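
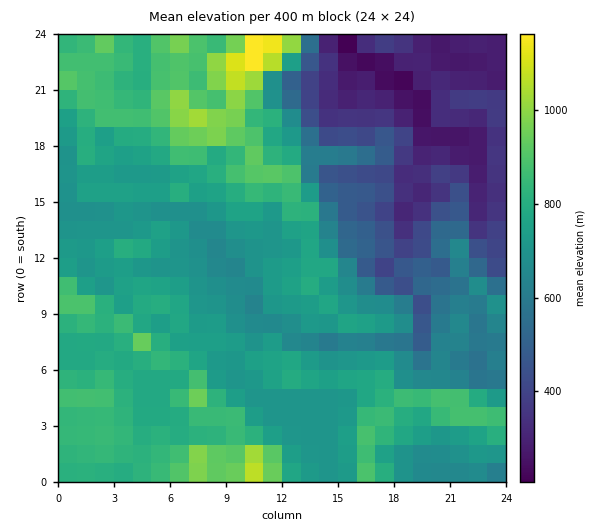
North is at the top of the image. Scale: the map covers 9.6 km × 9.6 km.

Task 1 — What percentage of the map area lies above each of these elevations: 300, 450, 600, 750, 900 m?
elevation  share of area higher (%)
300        93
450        82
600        73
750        42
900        9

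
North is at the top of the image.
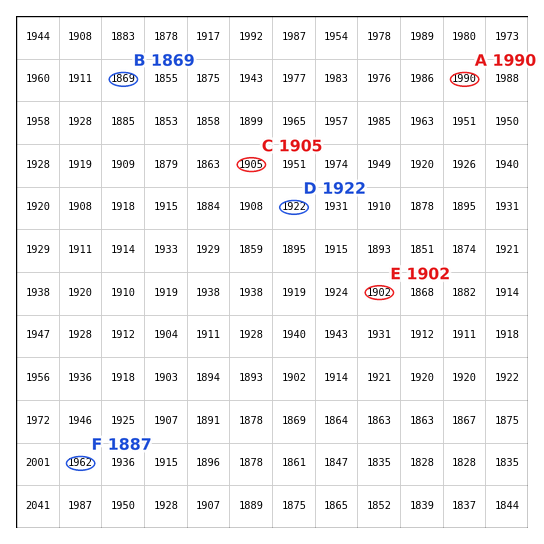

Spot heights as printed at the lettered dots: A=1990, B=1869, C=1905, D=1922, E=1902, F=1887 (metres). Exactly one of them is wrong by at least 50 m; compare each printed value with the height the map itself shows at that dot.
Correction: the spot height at F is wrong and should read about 1962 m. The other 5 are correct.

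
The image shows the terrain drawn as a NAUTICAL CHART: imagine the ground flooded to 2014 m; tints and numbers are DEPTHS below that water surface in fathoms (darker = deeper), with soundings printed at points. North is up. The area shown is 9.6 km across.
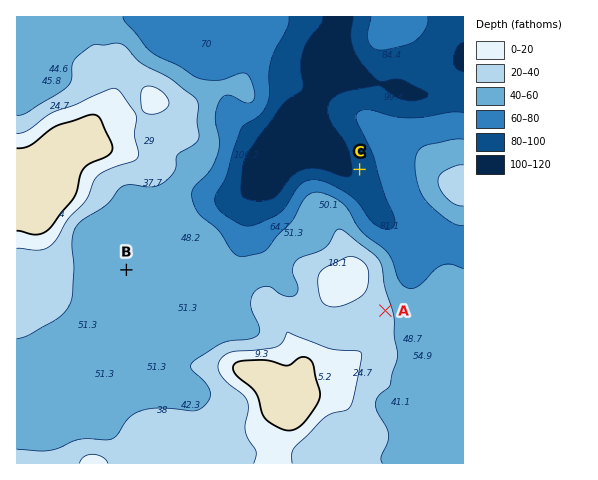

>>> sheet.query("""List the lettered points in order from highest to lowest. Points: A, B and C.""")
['A', 'B', 'C']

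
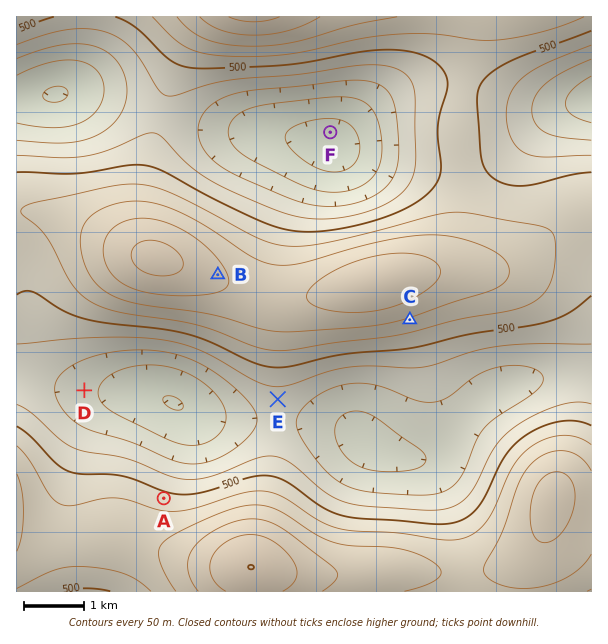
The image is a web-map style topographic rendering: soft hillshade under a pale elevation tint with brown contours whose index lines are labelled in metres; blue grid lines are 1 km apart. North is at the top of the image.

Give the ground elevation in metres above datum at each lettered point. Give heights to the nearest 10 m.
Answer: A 520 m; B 660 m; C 590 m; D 370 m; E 430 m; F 280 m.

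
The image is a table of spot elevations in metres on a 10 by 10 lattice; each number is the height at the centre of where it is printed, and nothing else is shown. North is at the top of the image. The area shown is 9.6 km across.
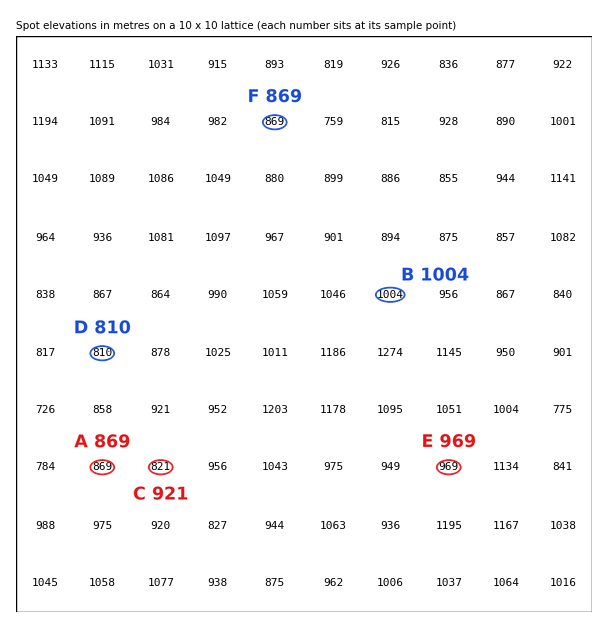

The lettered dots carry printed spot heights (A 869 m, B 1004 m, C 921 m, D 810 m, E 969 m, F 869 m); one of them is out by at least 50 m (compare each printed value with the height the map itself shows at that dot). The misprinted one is C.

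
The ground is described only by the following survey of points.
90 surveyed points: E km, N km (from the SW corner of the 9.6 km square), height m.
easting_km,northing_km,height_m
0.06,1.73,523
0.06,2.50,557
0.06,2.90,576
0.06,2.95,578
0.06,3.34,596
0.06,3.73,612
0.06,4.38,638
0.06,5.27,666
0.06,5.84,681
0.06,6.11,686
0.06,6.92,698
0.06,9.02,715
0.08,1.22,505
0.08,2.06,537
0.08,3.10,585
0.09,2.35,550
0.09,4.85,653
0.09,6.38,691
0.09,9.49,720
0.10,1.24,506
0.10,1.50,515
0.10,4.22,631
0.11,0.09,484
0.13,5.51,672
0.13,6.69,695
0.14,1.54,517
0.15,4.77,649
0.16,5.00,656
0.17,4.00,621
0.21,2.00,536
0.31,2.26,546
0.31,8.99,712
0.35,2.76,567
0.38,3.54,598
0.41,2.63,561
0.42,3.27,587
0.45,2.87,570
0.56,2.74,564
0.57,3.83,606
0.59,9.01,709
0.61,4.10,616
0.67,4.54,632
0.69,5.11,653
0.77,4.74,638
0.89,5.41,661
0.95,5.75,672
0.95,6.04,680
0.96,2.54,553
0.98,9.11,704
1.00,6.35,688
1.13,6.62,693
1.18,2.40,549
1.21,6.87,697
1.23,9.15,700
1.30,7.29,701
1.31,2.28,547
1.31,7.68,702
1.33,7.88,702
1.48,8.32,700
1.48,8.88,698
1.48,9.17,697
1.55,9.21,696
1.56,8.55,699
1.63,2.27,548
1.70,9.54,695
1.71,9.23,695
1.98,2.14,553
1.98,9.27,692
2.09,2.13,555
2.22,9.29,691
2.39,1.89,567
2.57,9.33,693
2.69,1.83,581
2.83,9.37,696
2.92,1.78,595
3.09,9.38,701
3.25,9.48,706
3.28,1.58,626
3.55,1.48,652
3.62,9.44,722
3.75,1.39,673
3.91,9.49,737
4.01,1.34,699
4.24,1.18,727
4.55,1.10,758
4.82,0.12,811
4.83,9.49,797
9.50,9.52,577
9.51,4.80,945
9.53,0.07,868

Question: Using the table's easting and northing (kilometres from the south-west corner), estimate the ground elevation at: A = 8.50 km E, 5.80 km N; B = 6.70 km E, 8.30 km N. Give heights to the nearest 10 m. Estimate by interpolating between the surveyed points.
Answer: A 860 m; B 820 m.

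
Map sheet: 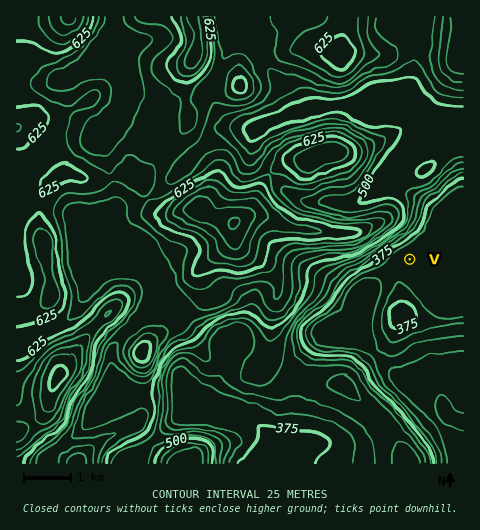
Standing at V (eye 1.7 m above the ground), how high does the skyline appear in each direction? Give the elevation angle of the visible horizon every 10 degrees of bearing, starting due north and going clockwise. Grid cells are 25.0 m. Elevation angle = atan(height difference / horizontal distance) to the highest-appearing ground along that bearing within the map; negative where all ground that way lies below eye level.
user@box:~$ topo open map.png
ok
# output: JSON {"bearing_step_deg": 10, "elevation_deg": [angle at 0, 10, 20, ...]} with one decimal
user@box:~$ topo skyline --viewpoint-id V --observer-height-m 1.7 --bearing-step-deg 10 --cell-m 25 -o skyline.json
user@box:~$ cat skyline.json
{"bearing_step_deg": 10, "elevation_deg": [7.8, 5.0, 3.7, 2.3, -0.1, -0.1, -0.1, -0.1, -0.1, -0.1, -0.1, -0.1, -0.1, -0.1, 0.3, 0.3, 0.5, 1.2, 2.1, 2.4, 2.0, 2.2, 1.7, 1.9, 2.3, 4.3, 4.8, 5.8, 9.1, 12.2, 13.7, 14.1, 14.0, 13.4, 12.2, 10.4]}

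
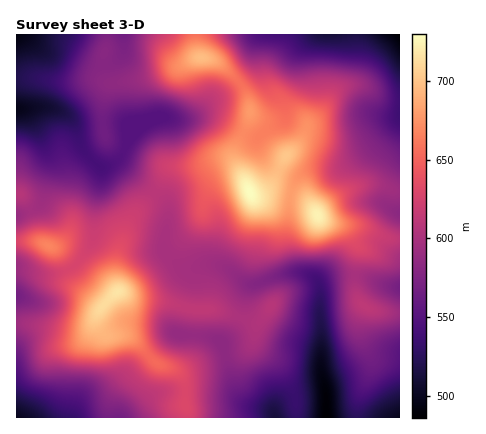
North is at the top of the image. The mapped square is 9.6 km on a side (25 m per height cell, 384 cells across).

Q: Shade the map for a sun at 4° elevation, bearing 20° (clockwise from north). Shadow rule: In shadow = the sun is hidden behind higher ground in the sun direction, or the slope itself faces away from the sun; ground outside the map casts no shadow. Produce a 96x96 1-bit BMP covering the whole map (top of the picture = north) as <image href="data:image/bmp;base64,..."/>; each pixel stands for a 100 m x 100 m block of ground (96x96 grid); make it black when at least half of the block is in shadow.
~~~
<image width="96" height="96" href="data:image/bmp;base64,Qk2+BAAAAAAAAD4AAAAoAAAAYAAAAGAAAAABAAEAAAAAAIAEAAATCwAAEwsAAAIAAAAAAAAA////AAAAAAB//8AAAAAAAAAAAAB//+AAAAAAAAAAAAB///AAAAAAAAAAAAB///AAAAAAAAAAAAB///gAAAAAAAAAAAB///wAAAAAAAAAAAB///4AAAAAAAAAAAB///8AYAAAAAAAAAA///8A+AAAAAAAAAA///+B/AAAAAAAAAA////h/AAAAAAAAAAf////8AAAAAAAAAAf////wAAAAAAAAAAf////gAAAAAAAAAAA////AAAAAAABAAAAf//+AAAAAAADgAAAH//+AAAAAAADwAAAAf/8AAAAAAAD4AAAAABwAAAAAAAD4AAAAAAAAAAAAAAD4AAAAAAAAAAAAAADwAAAAAAAAAAAAAADwAAAAAAAAAAAAAADwAAAAAAAAAAAAAABgAAAAAAAAAAAAAABgAAAAAAAAAAAAAABAAAAAAAAAAAAAAAAAAAAAAAAAAAAAAAAAAAAAAAAAAAAAAHgAAABwAAAAAAAAAf4AAA/8AAAAAAAAAf8AAB/4AAAAAAAAA/8AAB+AAAAAAAAAB/+AAB4AAAAAAAAAD/+AAB+AAAAAAAAAH//AAB/AAAAAAAGAP//AAD/gAAAAAAPgf//gAD/wAAAAAAfwf//wAD/4AAAAAA/4f///gD/4AAAAAA/+f///AD/wAAAAAA//P//8AD/gAAAAAA//n//4AD+AAAAAAA//h//wAAwAAAAAAA//w//wAAAAAAAAAA//w//wAAAAAAAAAA//4//4AAAAAAAAAA//4//wAAAAAAAAAAf/8f8AAAAAAAAAAAf/4fgAAAAAAAAAAAf/4OAAAAAAAAAAAAf/wAAAAAAAAAAAAAf/AAAAAAAAAAAAAAf8AAAAAAAAAAAAAAf4AAAAAAAAAAAAAAfwAAAAAAAAAAAAAAfgAAAAAAAAAAAAAAPAAAAAAAAAAAAAAAOAAAAAAAAAAAAAAAMAAAAAAAAAAAAAAAAAAAAAAAAAAAAAAAAAAAAAAAAAAAAAAAAAAAAAAAAAAAAAAAAAAAAAAAAAAAAAAAAAAAAAAAAAAAAAAAAAAAAAAAAAAAAAAAAAAAAAAAAAAAAAAAAAAAAAAAAAAAAAAAAAAAAAAAAAAAAAAAAAAAAAAAAAAAAAAAAAAAAAAAAAAAAAAAAAAAAAAAAAAAAIAAAAAAAAAAAAAAA/8AAAAAAAAAAAAAA//AAAAAAAAAAAAAA//gAAAAAAAAAAAAB//wAAAAAAAAAB4AB//wAAAAAAAAAD4AA//4AAAAAAAAAH4AA//8AAAAAAAAAP4AA///AAAAAAAAAPwAAf//4AAAAAAAAAAAAf//8AAAAAAAAAAAAf//8AAAAAAAAAAAAP//8AAAAAAAAAAAAP//8AAAAAAAAAAAAPz/4AAAAAAAAAAAAPB/wAAAAAAAAAAAAAB/gAAAAAAAAAAAAAA+AAAAAAAAAAAAAAAAAAAAAAAAAAAAAAAAAAAAAAAAAAAAAAAAAAAAAAAAAAAAAAAAAAAAAAAAAAAAAAAAAAAAAAAAAAAAAAAAAAAAAAAAAAAAAAAAAAAAAAAA="/>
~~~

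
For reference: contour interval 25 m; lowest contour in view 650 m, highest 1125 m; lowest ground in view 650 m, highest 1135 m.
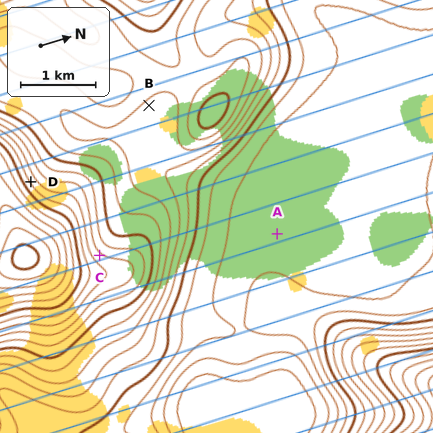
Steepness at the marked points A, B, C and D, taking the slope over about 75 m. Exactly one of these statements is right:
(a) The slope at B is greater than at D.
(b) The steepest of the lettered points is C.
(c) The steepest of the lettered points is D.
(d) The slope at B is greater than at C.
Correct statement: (c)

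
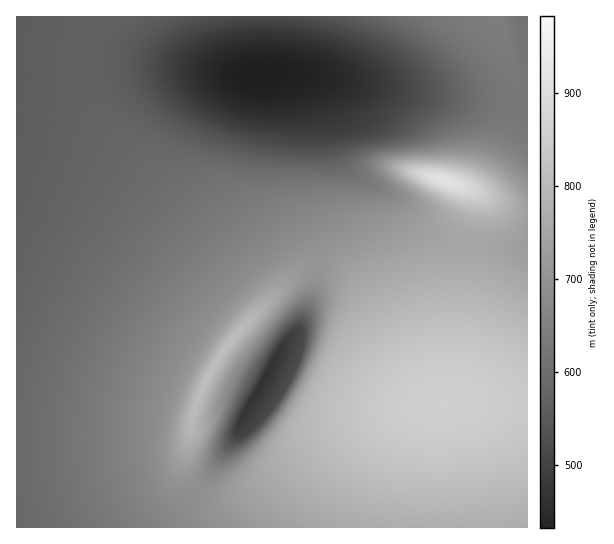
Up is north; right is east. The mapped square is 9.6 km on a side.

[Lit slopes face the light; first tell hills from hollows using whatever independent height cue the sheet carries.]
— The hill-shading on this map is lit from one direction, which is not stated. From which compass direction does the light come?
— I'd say E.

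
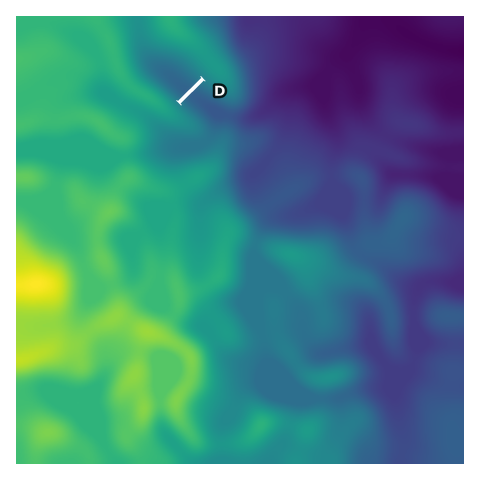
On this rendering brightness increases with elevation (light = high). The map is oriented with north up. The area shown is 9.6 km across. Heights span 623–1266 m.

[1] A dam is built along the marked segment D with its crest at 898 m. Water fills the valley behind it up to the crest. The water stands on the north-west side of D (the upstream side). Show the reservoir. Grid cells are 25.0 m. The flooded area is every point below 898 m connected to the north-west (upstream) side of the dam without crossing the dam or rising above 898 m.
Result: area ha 68.4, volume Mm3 23.67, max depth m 72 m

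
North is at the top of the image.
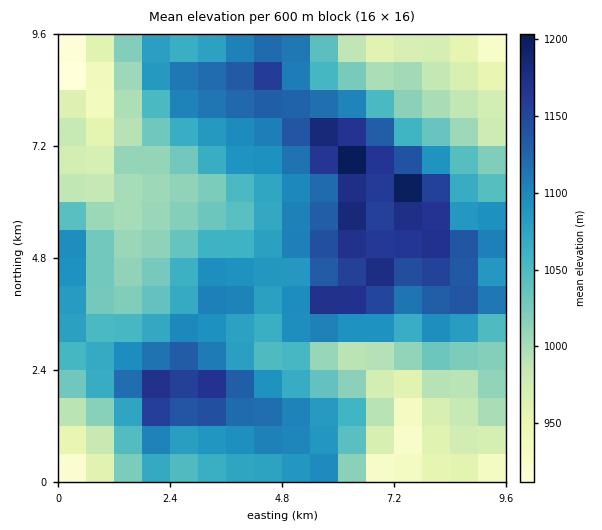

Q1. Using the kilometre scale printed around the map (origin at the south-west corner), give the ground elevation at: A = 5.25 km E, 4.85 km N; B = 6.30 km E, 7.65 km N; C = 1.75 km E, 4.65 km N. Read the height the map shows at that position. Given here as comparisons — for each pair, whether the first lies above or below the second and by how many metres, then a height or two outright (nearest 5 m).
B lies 155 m above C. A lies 90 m above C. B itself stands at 1170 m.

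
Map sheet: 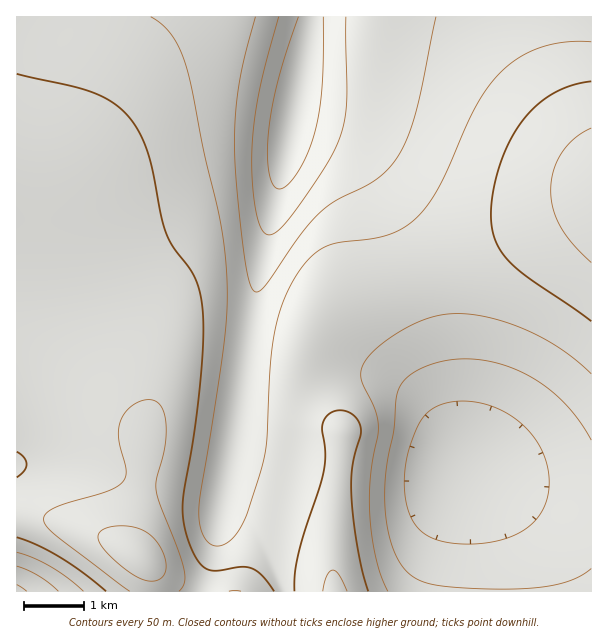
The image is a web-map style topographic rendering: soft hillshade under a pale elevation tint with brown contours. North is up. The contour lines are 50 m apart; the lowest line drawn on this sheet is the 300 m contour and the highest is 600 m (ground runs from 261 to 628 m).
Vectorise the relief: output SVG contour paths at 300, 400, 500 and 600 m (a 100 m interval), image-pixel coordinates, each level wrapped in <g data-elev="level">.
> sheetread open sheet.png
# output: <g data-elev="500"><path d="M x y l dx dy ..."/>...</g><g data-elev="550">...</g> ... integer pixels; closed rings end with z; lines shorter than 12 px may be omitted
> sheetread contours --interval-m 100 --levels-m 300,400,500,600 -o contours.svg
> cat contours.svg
<g data-elev="300"><path d="M323 17l-1 67-2 24-4 21-8 23-9 18-11 14-9 5-6-4-4-14-2-19 2-23 10-51 19-61"/></g><g data-elev="400"><path d="M591 569l-10 7-14 6-16 4-20 2-30 1-36-1-25-2-17-4-9-4-7-6-12-18-8-27-2-32 2-28 7-35 2-31 3-12 5-8 9-8 12-6 13-5 21-3 23 1 22 5 21 9 20 12 18 15 15 18 13 21"/><path d="M17 566l22 10 19 15"/><path d="M436 17l-20 96-9 25-9 19-9 11-12 11-42 22-17 13-19 23-33 48-9 7-3-1-4-6-5-26-8-70-3-45 2-31 3-30 16-66"/></g><g data-elev="500"><path d="M274 591l-13-16-10-7-11-1-24 4-10-3-6-5-5-6-8-21-4-18 0-17 11-65 6-49 3-48-1-33-3-16-5-15-21-29-8-15-14-69-10-27-7-12-9-11-11-8-12-7-25-10-60-13"/><path d="M368 591l-10-43-7-53 1-28 9-32 0-7-2-6-5-6-6-4-7-2-6 1-6 3-6 9-1 8 3 22-1 17-25 81-4 21-1 19"/><path d="M17 537l21 8 22 12 23 16 23 18"/><path d="M17 452l7 6 3 6-3 7-7 6"/><path d="M591 81l-20 5-19 8-16 12-14 16-12 19-10 24-7 26-2 24 1 13 3 12 6 11 8 10 19 17 63 43"/></g><g data-elev="600"><path d="M147 581l6 0 6-2 5-4 2-5 0-7-2-9-10-15-11-9-14-4-18 1-10 4-3 5 1 4 9 14 21 18z"/></g>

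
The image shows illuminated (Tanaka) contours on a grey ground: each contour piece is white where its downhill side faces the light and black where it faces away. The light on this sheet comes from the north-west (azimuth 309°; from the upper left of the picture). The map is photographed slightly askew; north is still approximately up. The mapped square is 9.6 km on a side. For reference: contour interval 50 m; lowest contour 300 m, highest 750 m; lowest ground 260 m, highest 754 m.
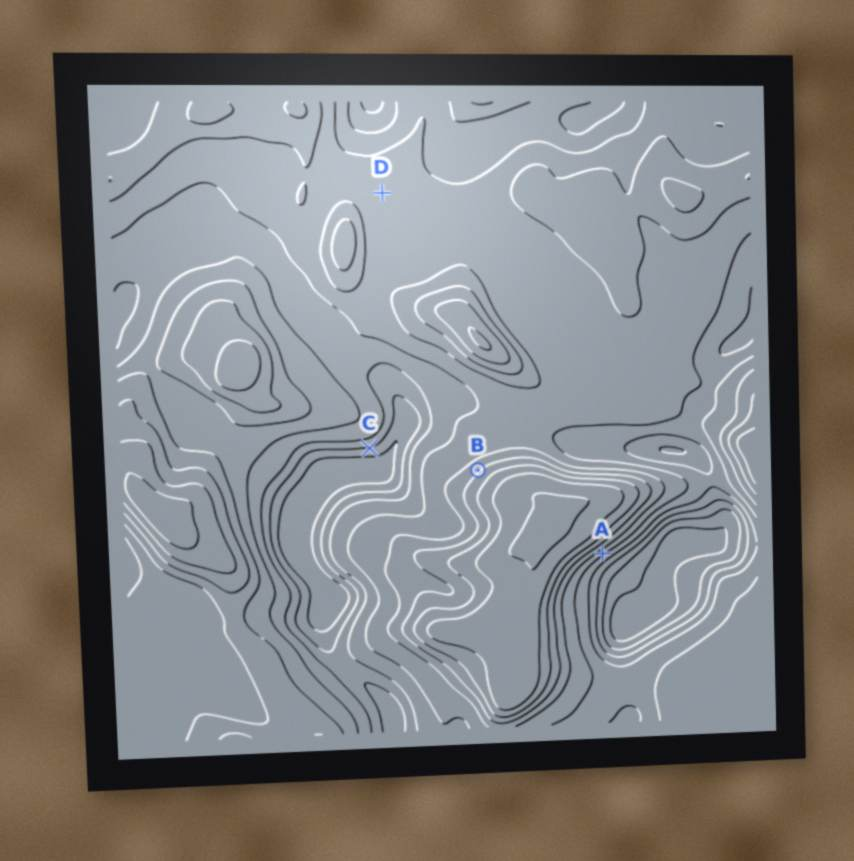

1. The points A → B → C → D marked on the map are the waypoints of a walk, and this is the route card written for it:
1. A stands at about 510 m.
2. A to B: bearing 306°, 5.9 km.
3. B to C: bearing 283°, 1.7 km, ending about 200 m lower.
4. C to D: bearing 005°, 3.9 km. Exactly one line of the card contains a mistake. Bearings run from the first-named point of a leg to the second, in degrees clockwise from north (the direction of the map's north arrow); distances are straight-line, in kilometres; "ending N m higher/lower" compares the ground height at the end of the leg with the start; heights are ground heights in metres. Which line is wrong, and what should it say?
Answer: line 2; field distance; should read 2.3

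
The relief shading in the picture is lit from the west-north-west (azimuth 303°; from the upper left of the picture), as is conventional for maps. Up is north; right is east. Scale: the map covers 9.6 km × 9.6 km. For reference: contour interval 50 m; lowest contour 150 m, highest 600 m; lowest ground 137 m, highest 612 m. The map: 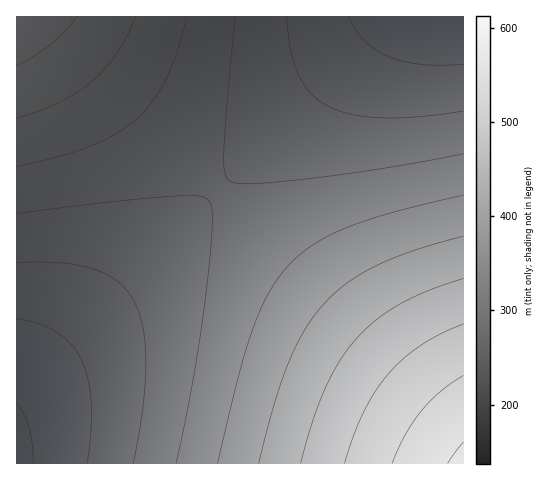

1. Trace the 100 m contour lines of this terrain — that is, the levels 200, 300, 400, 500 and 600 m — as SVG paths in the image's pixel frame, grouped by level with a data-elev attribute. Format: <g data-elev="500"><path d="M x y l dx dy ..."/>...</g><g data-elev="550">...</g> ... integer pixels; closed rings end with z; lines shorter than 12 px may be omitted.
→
<g data-elev="200"><path d="M17 319l22 5 17 8 14 11 11 17 7 19 3 24 0 28-4 32"/><path d="M463 64l-42 0-17-2-15-5-13-7-11-9-9-11-7-13"/></g><g data-elev="300"><path d="M17 214l81-11 73-7 28 0 7 2 3 3 3 8 0 16-7 74-12 83-17 81"/><path d="M463 154l-77 14-77 11-58 5-13-1-8-2-3-3-2-5-1-21 11-135"/></g><g data-elev="400"><path d="M463 236l-49 14-37 15-29 18-25 21-19 26-16 33-14 42-15 58"/><path d="M17 118l43-16 17-10 16-11 13-13 11-15 10-18 9-18"/></g><g data-elev="500"><path d="M463 324l-23 10-20 12-17 13-15 16-13 17-11 20-10 23-10 28"/></g><g data-elev="600"><path d="M463 442l-15 21"/></g>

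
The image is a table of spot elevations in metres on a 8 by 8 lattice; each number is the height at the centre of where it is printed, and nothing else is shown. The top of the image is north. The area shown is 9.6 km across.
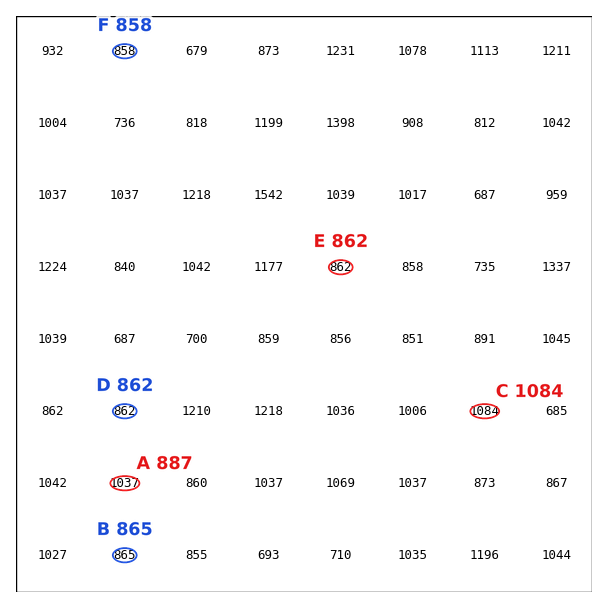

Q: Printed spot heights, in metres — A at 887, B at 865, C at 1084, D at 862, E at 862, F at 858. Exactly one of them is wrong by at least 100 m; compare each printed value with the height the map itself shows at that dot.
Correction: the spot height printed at A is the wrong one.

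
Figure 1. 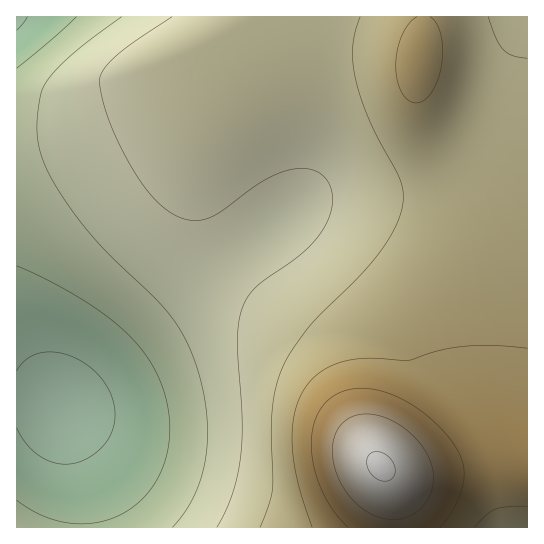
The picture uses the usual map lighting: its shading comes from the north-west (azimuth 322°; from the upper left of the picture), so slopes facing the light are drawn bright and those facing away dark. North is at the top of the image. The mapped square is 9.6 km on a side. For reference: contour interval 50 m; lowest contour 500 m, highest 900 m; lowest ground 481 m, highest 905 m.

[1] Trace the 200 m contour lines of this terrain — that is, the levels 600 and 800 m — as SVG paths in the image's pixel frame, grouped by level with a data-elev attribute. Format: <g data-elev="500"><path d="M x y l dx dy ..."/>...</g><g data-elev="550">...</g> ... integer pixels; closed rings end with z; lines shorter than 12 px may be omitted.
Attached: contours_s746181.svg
<g data-elev="600"><path d="M122 17l-48 36-16 14-11 14-5 9-3 11-2 20 0 16 3 14 6 16 9 18 14 21 32 40 52 50 16 17 15 24 12 26 6 24 4 24 2 23-2 21-5 22-7 18-9 17-13 15"/></g><g data-elev="800"><path d="M440 527l14-20 9-21 1-19-7-17-17-23-26-21-27-13-13-4-12-1-19 3-16 10-10 14-5 20 1 24 6 26 12 23 17 19"/></g>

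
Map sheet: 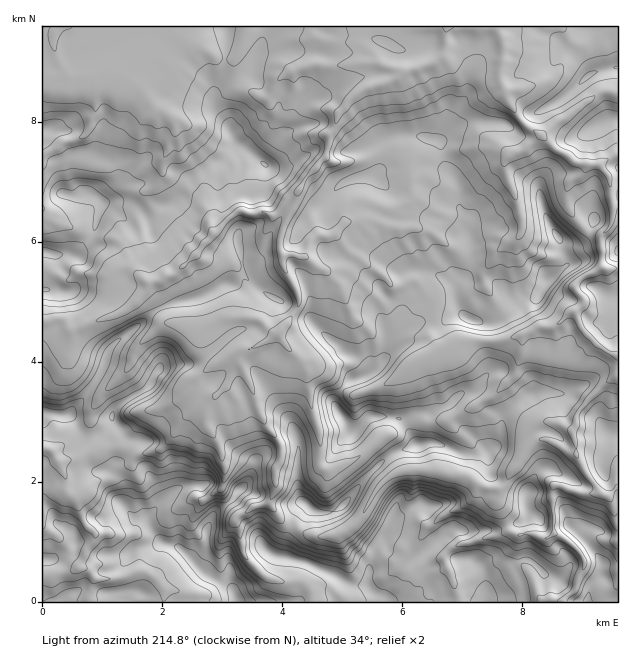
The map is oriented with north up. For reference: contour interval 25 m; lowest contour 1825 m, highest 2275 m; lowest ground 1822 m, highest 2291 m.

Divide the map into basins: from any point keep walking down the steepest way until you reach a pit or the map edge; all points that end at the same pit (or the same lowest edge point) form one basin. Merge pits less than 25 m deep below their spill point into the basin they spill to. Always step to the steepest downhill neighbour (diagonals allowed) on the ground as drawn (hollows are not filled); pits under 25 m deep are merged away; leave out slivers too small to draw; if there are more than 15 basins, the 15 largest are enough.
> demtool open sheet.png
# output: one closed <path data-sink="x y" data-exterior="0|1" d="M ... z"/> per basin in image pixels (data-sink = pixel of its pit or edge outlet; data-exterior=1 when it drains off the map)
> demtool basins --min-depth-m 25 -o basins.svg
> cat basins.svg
<path data-sink="448 27" data-exterior="1" d="M617 26l-391 0-2 49-10 16 0 15 12 15 10 24-12 15-31 16-21 26-9 4-15 14-6-8-6-3-20 3-27-18-30 0-17 7 0 211 19 4 7-2 6 6 6 13 8 7 6 0 4-3 13-13 1-4 13 18 15 4-6 3-12 16-7 3-7 7 14 13 0 17 4 7-20 10-14 0-15 9-2 2 0 18-5 7-21 6-7-1 1 43 575-1z"/><path data-sink="58 27" data-exterior="1" d="M224 26l-181 0-1 173 5 1 12-6 30 0 27 18 20-3 6 3 6 8 15-14 9-4 21-26 31-16 12-15-10-24-12-15 0-15 10-16 1-12z"/><path data-sink="43 448" data-exterior="1" d="M47 413l-5 1 0 144 4 2 24-6 5-7 0-18 7-5 10-6 14 0 20-10-4-7 0-17-14-13 7-7 7-3 12-16 6-3-15-4-13-18-1 4-13 13-4 3-6 0-8-7-6-13-6-6-7 2z"/>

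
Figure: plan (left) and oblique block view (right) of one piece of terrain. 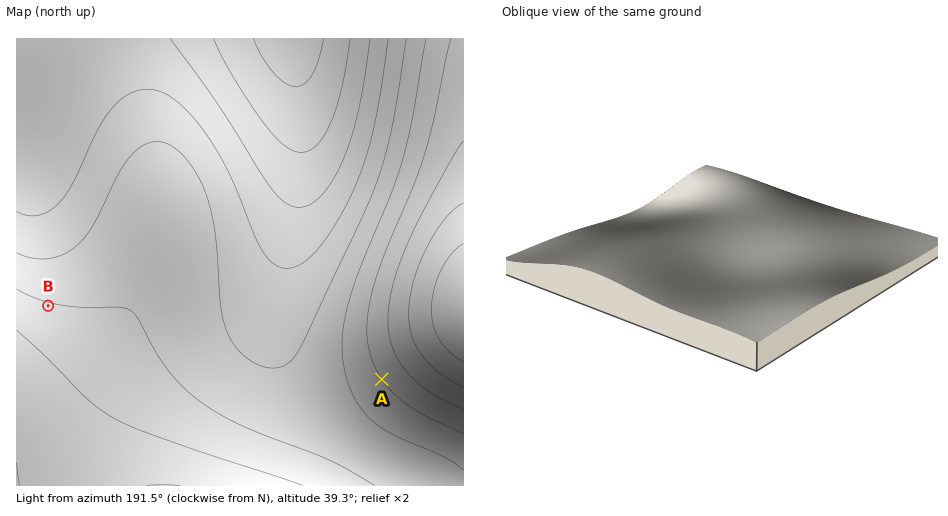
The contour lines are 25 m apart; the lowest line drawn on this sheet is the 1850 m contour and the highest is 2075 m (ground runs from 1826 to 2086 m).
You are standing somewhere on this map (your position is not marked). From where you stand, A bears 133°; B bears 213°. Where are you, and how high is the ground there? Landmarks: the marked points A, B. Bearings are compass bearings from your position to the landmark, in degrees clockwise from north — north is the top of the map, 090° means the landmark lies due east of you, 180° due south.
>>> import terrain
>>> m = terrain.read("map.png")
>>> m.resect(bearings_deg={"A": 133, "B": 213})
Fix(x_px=144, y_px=158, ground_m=1970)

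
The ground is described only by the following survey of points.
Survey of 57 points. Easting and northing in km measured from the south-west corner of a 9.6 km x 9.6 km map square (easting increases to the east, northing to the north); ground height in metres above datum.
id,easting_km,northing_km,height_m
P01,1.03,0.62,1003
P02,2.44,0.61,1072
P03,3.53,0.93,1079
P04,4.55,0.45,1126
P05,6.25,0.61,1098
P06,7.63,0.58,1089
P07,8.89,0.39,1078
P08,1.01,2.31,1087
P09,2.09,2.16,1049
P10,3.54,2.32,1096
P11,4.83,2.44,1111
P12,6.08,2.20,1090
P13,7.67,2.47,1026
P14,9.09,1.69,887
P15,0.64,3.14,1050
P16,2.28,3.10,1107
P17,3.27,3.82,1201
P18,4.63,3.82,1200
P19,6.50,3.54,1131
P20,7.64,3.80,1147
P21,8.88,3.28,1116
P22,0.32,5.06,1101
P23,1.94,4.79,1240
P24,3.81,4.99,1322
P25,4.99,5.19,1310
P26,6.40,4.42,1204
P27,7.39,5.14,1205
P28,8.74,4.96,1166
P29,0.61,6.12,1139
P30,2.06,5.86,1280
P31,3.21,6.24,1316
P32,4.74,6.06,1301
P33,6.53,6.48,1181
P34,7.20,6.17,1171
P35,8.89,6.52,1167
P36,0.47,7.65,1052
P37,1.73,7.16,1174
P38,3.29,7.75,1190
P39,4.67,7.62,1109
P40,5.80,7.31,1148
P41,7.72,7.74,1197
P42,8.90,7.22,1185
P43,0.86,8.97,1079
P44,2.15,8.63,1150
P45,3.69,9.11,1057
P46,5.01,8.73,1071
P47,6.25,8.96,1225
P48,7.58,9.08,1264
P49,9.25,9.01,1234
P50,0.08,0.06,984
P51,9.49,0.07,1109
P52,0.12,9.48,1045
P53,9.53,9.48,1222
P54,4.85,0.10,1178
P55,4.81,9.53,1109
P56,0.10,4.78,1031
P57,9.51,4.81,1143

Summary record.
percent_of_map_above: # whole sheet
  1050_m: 88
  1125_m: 55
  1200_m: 25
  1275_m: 7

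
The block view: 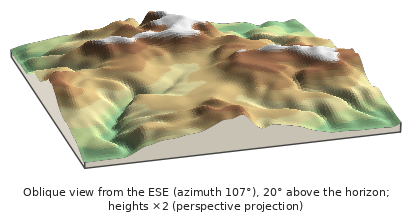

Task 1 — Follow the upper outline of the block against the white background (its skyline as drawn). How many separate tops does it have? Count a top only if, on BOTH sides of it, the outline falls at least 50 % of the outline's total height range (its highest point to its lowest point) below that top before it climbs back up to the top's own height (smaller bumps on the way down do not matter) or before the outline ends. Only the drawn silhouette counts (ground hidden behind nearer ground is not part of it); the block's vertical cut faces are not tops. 0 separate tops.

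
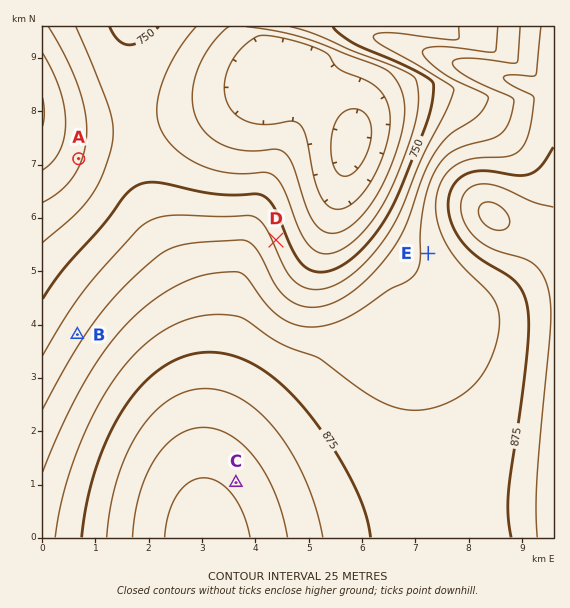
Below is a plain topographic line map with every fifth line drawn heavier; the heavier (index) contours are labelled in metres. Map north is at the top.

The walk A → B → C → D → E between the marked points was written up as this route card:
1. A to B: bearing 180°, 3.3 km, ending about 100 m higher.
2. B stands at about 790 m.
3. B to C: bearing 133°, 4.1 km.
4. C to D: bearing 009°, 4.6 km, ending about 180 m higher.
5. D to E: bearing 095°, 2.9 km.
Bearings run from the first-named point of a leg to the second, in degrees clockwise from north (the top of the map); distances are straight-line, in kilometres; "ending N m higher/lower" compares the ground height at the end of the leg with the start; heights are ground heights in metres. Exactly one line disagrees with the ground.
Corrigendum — Line 4: it should read "ending about 180 m lower".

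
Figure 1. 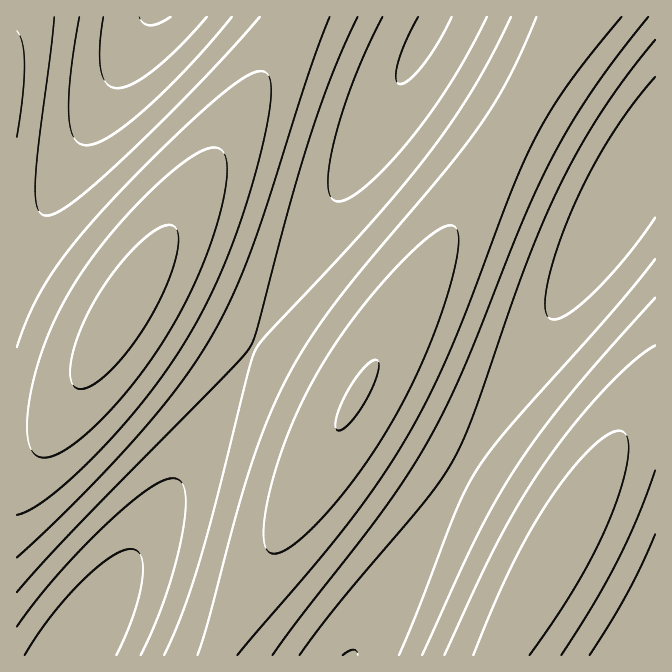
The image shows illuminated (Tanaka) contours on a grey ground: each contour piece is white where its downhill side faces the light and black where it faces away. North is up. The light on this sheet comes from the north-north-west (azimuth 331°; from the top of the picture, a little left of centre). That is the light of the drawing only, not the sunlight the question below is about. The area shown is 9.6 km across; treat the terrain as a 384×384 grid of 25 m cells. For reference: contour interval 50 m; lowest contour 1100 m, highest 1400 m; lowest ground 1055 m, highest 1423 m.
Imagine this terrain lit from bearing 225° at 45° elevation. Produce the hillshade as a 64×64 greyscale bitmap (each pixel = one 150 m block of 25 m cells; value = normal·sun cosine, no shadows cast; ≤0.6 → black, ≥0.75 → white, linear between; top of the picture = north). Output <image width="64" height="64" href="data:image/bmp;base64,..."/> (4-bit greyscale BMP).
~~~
<image width="64" height="64" href="data:image/bmp;base64,Qk12CAAAAAAAAHYAAAAoAAAAQAAAAEAAAAABAAQAAAAAAAAIAAATCwAAEwsAABAAAAAAAAAAAAAAABEREQAiIiIAMzMzAERERABVVVUAZmZmAHd3dwCIiIgAmZmZAKqqqgC7u7sAzMzMAN3d3QDu7u4A////AIiaq8zd3e3d3cy7qZiIiaq8zd7u7u3dzLupmIiImqvLiJmrvN3d7u7d3Mu6mYiJmqvM3e7u7u3cy7qZiIiJqruIiau83d7u7u7dzLqpmImZq7zd3u7u7d3MupmIiImaqoiJqrzd3u7u7u3cy6qZiJmqvM3e7u7u3cy7qYiIiJmqiImavM3e7u7u7t3LupmYmZq8zd3u7u7d3MupmIiIiZmIiZq7zd7u7u7u7dy6qZmZmqvM3e7u7t3cy6qYiHiImZmZmqvN3u7//+7u3MuqmZmZq7zd3u7u7d3LupmId3iImZmaq8ze7v///+7dy7qZmZmqvM3d7u7t3cy6qYh3d4iZmZmrvN3u/////u3cuqmZmZq7zN3e7t3dzLupiHd3d6qZmaq83e7////+7tzLqZmZmau83d3d3d3cy6mYd3d3qqmZqrzN7u/////u3cuqmYiZqrzN3d3d3dzLqph3d3e7qpmaq83e7/////7tzLqZiImau8zd3d3d3Mu6mId2ZruqmZqrzN7v/////u3cuqmYiJmrvM3d3d3cy7qZh3ZmzLqpmqq83e7////+7tzLqZiIiaq7zN3d3dzMuqmHdmbMu6qZqrvN7u/////u3cuqmIiJmqvMzd3d3My7qYd2Zt3Lqpmaq8ze7////+7tzLqZiIiZqrzM3d3MzLupmHZm3cu6qZqrvN3u////7u3cupmIiImau8zMzMzMu6qYd2bu3Lqpmaq7zd7v///u7dy7qYiIiJmrvMzMzMy7qph3Zu7cy6qZmqvM3u7//+7u3MupiId4iZq7zMzMzLu6mYdm7u3LqpmZqrzd7u7u7u7dy6mYh3eImqu8zMzMu7qph2bv7cu6mZmau83e7u7u7t3LupiHd3iJqru8zMy7uqmId//t3LqpmZmrvN3u7u7u3cy6mId3d4iaq7vMy7u6qZh3/+7cuqmZmaq8zd7u7u7dzLqZh3d3eImqu7u7u7uqmHf//tzLqZmZmqvM3e7u7t3cu6mHd2d3iZqru7u7u6qYiP/+3cuqmIiZqrzN3e7t3dzLqYh2Zmd4maq7u7u7qpmI//7ty7qZiImaq8zd3d3d3MupmHdmZneJmqu7u7uqqYj//u3MupmIiJmrvM3d3d3cy7qYd2ZmZ4iaqru7u6qpmf/+7dy6mYiIiZq7zN3d3dzLupiHZmZmeImqq7u7uqqZ/+7t3LqpiHeImau8zN3dzMu6mYdmZmZ3iZqqu7u6qpn+7u3cy6mId3iJmrvMzMzMy7qph3ZlVmd4maqru7qqqu7u7dzLqYh3d4iZq7zMzMzMu6mIdmVVZniJmqq7u6qq7u7t3MupmHd3eImqu8zMzMy7qZh2ZVVWZ4iaqqu7qqru7t3cy7qYd3Z3iJqrvMzMy7uqmHdlVVVneJmqq7u6qu3d3dzLupiHZmd4iaq7vMzLu6qZh2ZVVWZ4iaqqu7ur3d3d3Mu6mIdmZneImqu7u7u7uqmHdlVVVmeJmqq7u7vd3d3czLqZh3ZmZniJqru7u7u6qYh2ZVVVZ3iZqru7u8zMzMzMuqmHdmZmd4maq7u7u7qpmHZlVVVmeJmqq7u7zMzMzMu7qYh2ZVZneJmqu7u7u6qYh2ZVVVZ3iaqru7u7zMzMy7upmHZlVWZ3iZqru7u7qpmHdlVVVmeJmqu7u7u7zMy7u6mYdmVVVmeImqq7u7uqqYh2ZVVVZ3iaq7u7qru7u7u7qph3ZVVVZniZqqu7u7qpmHdlVVVmeJmqu7upqru7u7uqmIdmVVVWd4maqru7uqqZh2ZVVWZ4iaq7u5maq7u7uqqZh2ZVVVVniJmqu7u7qqmIdmVVVneJqru7iJmqq7u6qpmIdlVVVWZ4maqru7uqqZh3ZlVWZ4mau7uIiZqqqqqqqYh2ZVVVVneJmqq7u7qqmYdmZVZneJq7u3eImaqqqqqpmHdlVUVVZ4iaqru7u6qpiHZmVmZ4mqu7ZniJmqqqqqmYh2ZVRFVmeJmqu7u7uqmYh2ZmZniZq7tmd4iZqqqqqZmHdlVUVVZ4iaqru7u7qpmHdmZmd4mru1VneJmaqqqpmYh2ZVRFVmeJmqu7u7u6qZh3ZmZ3iaq7VVZ4iZmqqqqZmHdlVUVVZ4iaq7u7u7uqmId2ZneJmrtEVmeImZqqqpmYh2ZVVVVmeJmqu7u7u7qpiHdmd4iau0RVZ3iJmaqqqZmIdmVVVVZ4iaq7u7y7u6qYh3d3eJq7REVWd4mZmqqpmYh3ZVVVVneJqru7zMy7uqmId3d4mao0RFZniJmZqqqZmIdmVVVWZ4mau7zMzMu7qZiHd3iJqjNEVWd4iZmqqqmZiHZlVVVniJqrvMzMzMu6mYh3eImqM0RFZniJmaqqqpmYd2ZVVWZ4mqu8zMzMzLupmId4iZk0NEVWd4mZqqqqqZiHdmVVZniZq7zMzMzMy6qZiIiImURERFZniJmaqqqqmYh3ZlVmd4mrvMzN3czMuqmIiIiZREREVWd4mZqqqqqpmIdmZmZ3iaq8zM3d3czLqpiIiJlERERFZniJmqqqqqqZiHZmZmeJmrvM3d3d3Mu6mYiImUVEREVWeImaqqqqqqmYd2ZmZ4iau8zd3d3dzLupmIiJVVRERVZ3iZqqqruqqpmHdmZneJqrzN3d3d3cy7qZiIhWVEREVmeJmqqru7uqqZh3dmd4mavM3d3d3d3MuqmYiGZlVERVZ3iZqqu7u7uqmYd3d3eJqrzN3d7u7dzLqpmY"/>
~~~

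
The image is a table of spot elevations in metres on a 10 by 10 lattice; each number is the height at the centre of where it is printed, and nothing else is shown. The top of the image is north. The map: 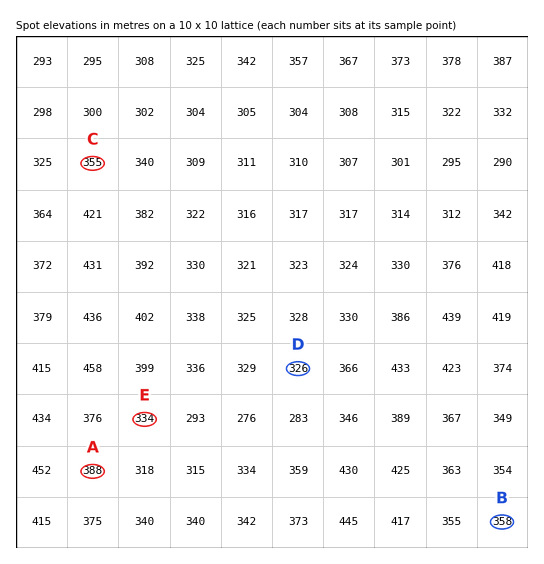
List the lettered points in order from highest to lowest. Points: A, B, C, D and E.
A B C E D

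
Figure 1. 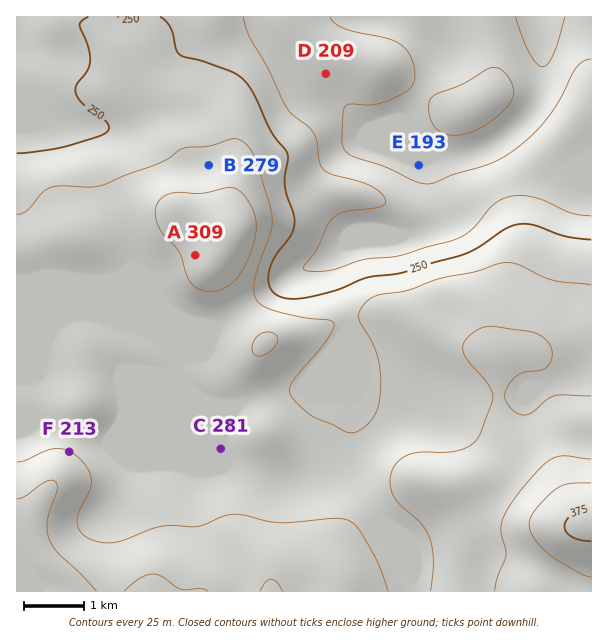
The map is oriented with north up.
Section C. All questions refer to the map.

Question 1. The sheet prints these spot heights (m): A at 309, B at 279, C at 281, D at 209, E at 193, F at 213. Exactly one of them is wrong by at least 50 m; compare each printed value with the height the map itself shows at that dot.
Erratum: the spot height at F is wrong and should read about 301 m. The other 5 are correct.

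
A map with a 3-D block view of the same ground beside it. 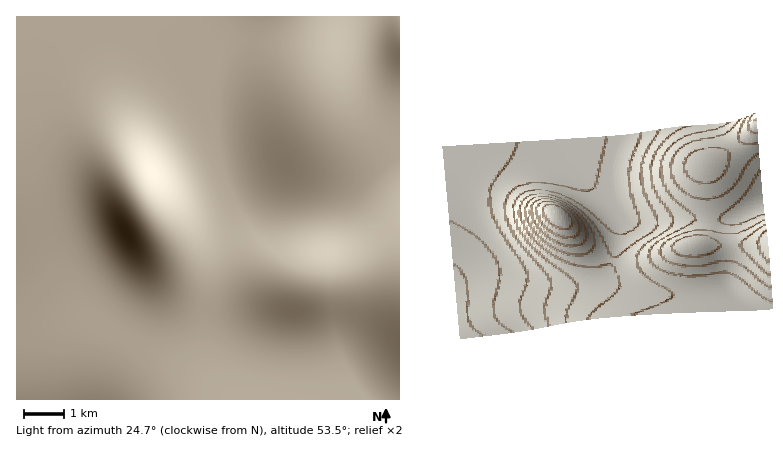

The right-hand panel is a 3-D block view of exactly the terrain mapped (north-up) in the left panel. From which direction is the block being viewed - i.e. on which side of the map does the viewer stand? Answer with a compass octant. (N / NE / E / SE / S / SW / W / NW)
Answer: S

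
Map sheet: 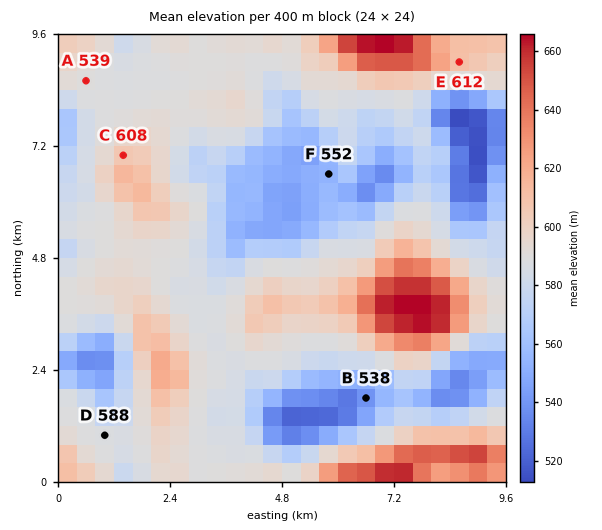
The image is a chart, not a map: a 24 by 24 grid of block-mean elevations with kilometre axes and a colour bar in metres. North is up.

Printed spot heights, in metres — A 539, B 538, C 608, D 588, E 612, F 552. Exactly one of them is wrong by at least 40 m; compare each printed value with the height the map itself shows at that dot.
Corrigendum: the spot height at A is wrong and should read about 589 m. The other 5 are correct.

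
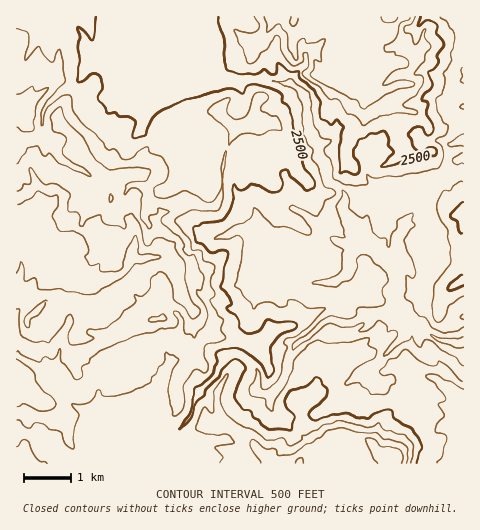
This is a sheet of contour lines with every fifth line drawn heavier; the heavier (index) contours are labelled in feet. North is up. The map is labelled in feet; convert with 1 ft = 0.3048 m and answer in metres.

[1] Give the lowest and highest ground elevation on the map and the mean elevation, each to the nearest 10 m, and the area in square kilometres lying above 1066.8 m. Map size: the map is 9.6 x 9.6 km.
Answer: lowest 260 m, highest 1480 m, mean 850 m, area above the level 20.3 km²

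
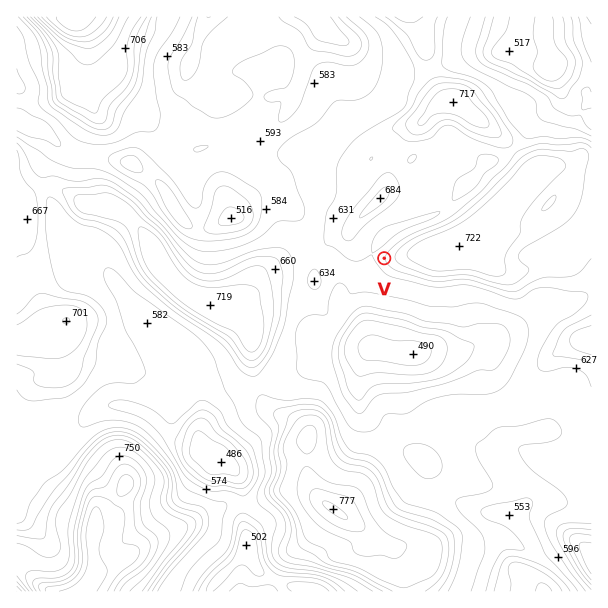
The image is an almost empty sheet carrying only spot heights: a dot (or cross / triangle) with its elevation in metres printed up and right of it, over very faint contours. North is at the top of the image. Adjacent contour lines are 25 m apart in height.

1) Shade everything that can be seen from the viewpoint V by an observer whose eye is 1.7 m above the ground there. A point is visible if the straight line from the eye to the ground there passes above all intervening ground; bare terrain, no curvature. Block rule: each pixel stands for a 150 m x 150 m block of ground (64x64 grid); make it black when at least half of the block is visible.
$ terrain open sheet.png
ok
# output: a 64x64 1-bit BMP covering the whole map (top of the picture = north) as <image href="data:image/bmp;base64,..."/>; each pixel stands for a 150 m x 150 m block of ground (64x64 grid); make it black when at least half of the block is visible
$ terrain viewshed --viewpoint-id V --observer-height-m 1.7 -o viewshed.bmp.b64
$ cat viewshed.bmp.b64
<image width="64" height="64" href="data:image/bmp;base64,Qk0+AgAAAAAAAD4AAAAoAAAAQAAAAEAAAAABAAEAAAAAAAACAAATCwAAEwsAAAIAAAAAAAAA////AAAAAAAAAAAAAAAAAAAAAAAAAAAAAGAAAAAAAAAAcwAAAAAAAAB/AAAAAAAAAE+AAAB/GAAAf/AAAf/4AAB/8AAD/+AAAH/wAAf/wAAAH+AAH/+AAAAPwAB//4AAAAfAAP//wAAAD8AA///AAAAPwAB//8AAAB+AAD/7gAAADgAAP/OAAAAAAAB//wAAAAAAAH//AAAAAAAB//4AAAAAAAP//gAAAAAAD//8AAAAAAAf//wAAAAAAB//8AAAAAAAH//AAAAAAAAf/4AAAAAAAB/8AAAAAAAAH7gAAAAAAAA/MAAAAAAAAD84AAAAAAAAPzgAAAAAAAA/+AAAAAAAAD/8AAAAAAAAPn4AAAAAABA8fwAAAAAAID5/AAAAAABAHn8AAAAAAMAfZwAAAAAAwA8HwAAAAAHABAcAAAAAAcAAB4AAAAADwAAHgAAAAAeAAAPAAAAAPwAAAeAAAAA+AAAA8AAAADwAAAAQAAAAMAAAAAAAAAAgAAAAAAAAAAAAAAAAAADwAAAAAAAAAOAAAAAAAAAAgAAAAAAMAAAAQAAAAB4AAADAAAAAA8AAAMAAAAADwAABwAAAAAEAAAHAAAAAAAAAAEAAAAAAAAAAAAAAAAAAAAAAAAAAAAAAAAAAAAAAAAADgAAAAAAAAAfAAAAAAAAAB8AAAAAAAAABwAAAAAAAAA=="/>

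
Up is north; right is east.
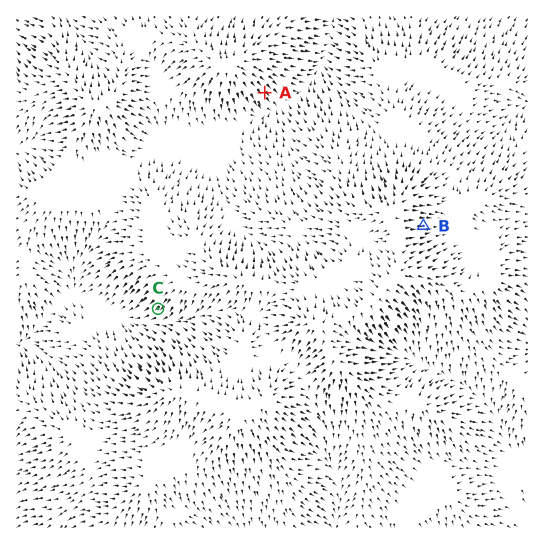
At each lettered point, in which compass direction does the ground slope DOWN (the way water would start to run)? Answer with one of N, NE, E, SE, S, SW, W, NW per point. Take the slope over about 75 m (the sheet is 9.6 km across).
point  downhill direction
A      SE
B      E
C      SW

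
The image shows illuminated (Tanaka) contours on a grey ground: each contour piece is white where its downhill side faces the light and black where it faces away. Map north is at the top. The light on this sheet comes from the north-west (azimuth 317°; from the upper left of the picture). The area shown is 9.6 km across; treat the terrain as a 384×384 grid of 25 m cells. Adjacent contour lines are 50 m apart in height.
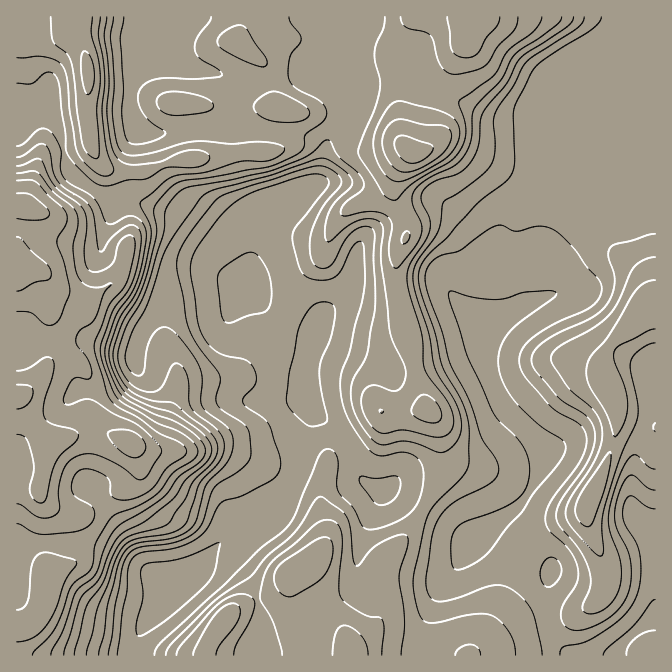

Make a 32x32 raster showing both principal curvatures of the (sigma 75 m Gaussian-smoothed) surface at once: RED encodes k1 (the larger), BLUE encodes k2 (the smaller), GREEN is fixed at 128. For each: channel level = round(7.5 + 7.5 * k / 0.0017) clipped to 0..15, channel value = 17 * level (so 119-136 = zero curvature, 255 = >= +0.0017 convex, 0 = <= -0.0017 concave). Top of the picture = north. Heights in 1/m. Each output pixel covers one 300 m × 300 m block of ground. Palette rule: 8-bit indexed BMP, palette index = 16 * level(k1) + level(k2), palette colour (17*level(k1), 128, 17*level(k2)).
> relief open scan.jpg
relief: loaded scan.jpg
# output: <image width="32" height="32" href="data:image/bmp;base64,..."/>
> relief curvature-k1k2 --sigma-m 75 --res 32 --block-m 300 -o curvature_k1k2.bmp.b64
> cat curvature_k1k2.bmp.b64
<image width="32" height="32" href="data:image/bmp;base64,Qk02CAAAAAAAADYEAAAoAAAAIAAAACAAAAABAAgAAAAAAAAEAAATCwAAEwsAAAABAAAAAAAAAIAAABGAAAAigAAAM4AAAESAAABVgAAAZoAAAHeAAACIgAAAmYAAAKqAAAC7gAAAzIAAAN2AAADugAAA/4AAAACAEQARgBEAIoARADOAEQBEgBEAVYARAGaAEQB3gBEAiIARAJmAEQCqgBEAu4ARAMyAEQDdgBEA7oARAP+AEQAAgCIAEYAiACKAIgAzgCIARIAiAFWAIgBmgCIAd4AiAIiAIgCZgCIAqoAiALuAIgDMgCIA3YAiAO6AIgD/gCIAAIAzABGAMwAigDMAM4AzAESAMwBVgDMAZoAzAHeAMwCIgDMAmYAzAKqAMwC7gDMAzIAzAN2AMwDugDMA/4AzAACARAARgEQAIoBEADOARABEgEQAVYBEAGaARAB3gEQAiIBEAJmARACqgEQAu4BEAMyARADdgEQA7oBEAP+ARAAAgFUAEYBVACKAVQAzgFUARIBVAFWAVQBmgFUAd4BVAIiAVQCZgFUAqoBVALuAVQDMgFUA3YBVAO6AVQD/gFUAAIBmABGAZgAigGYAM4BmAESAZgBVgGYAZoBmAHeAZgCIgGYAmYBmAKqAZgC7gGYAzIBmAN2AZgDugGYA/4BmAACAdwARgHcAIoB3ADOAdwBEgHcAVYB3AGaAdwB3gHcAiIB3AJmAdwCqgHcAu4B3AMyAdwDdgHcA7oB3AP+AdwAAgIgAEYCIACKAiAAzgIgARICIAFWAiABmgIgAd4CIAIiAiACZgIgAqoCIALuAiADMgIgA3YCIAO6AiAD/gIgAAICZABGAmQAigJkAM4CZAESAmQBVgJkAZoCZAHeAmQCIgJkAmYCZAKqAmQC7gJkAzICZAN2AmQDugJkA/4CZAACAqgARgKoAIoCqADOAqgBEgKoAVYCqAGaAqgB3gKoAiICqAJmAqgCqgKoAu4CqAMyAqgDdgKoA7oCqAP+AqgAAgLsAEYC7ACKAuwAzgLsARIC7AFWAuwBmgLsAd4C7AIiAuwCZgLsAqoC7ALuAuwDMgLsA3YC7AO6AuwD/gLsAAIDMABGAzAAigMwAM4DMAESAzABVgMwAZoDMAHeAzACIgMwAmYDMAKqAzAC7gMwAzIDMAN2AzADugMwA/4DMAACA3QARgN0AIoDdADOA3QBEgN0AVYDdAGaA3QB3gN0AiIDdAJmA3QCqgN0Au4DdAMyA3QDdgN0A7oDdAP+A3QAAgO4AEYDuACKA7gAzgO4ARIDuAFWA7gBmgO4Ad4DuAIiA7gCZgO4AqoDuALuA7gDMgO4A3YDuAO6A7gD/gO4AAID/ABGA/wAigP8AM4D/AESA/wBVgP8AZoD/AHeA/wCIgP8AmYD/AKqA/wC7gP8AzID/AN2A/wDugP8A/4D/AKSUhYaWgqTGyceVdHaHh4a4qIaGlpiYmIeYhoSUdIWoyMiWhphzdIOF5/mUdYeXhqiWp5aVh4iXh5iEt7iWg4V16Jd1lnSFdnKU+dWFl4aWhoWol4SGh5iIiISnyMmWg3XYxZa1g4V3dnKTtLW4lpaEhqeXdXV2l5eGdXWWyKiDhqjH2qdSUoSFdoWFptnYuIOGp6eGdXZ2l5d2ZJXXqIN2hYW1xoJzlJKChYWEhrfplZS4yIZ1d3eHl4R01teWg3WVlqimpcbY2aR0hYVkpsi3g4bHtmR2d4eGpbf4tWOEldill7W3lpSnhXWGdXOmxpZ0ZYXmhnWGhoWUx/mmYJam2GRldbfJl5VjdIeHhJXWZXV2Zbe4l5eXhoOE+Pdwp3XXdWV2lre2x7ejlqiWhNiFhIVklaeXp5eGdnOF95GnhbjHpabZ6Nf6+cSVh4aFt5KUp3WVtaWGhoZ3ZWP2pJaVppenx9inl6iWpaeXhnZ1gqjJtrnZtnR2hoV1ZNXGlbiFZJbFpYSjk2N0dIV2d4WV2bimycqVhHaFhZeW18iUyKd1puZiYJW3hpaXh4Z3hae3hYbXl4OFhoWHmKfYp3R1t5botVB1p7imppeHhoeFh6Z1ptZ1dIaFp6iXl7eVVHaWhsWkYIW4t3V1l5eHh3Z2l4bIyIR1h4WmuLint6Z1dqeGt8digqemZHaHh4d3doWXl+i3goZ3hoSFh5e216aGp5e45pWAlqd0d3d3h4d2dYan94Vzd4eHd4V0ZHW3uJent6T3+pKTl3R3d3eGlZWDdMf2YnSHh4eHd3ZldKaoqainY4T3loKGZXd3d4an2YOD1/VSZJeHh4eHhoeWppeWhaWFkfrHg3Z2dnd2hpfohHC4+aWUhnaHh3eHh5eWh5aXuKeA5+ajl3V2h5aWltfVYJL4x5WHhoeHh4eYh3aGqOjYxnKSsmSGlnSEdHV0pvn2xtV0lYd3doeXl4eHd3fZxmKQpJS3lXOEhYSBcXBggaO102FzhoeGhoeHh4eHd6XVcLX35Of2+Pjn5+m2lIKmpqfp2KSkl5eGd3d3d3d3dOaQ+cVRdJS2xrbH2PfWo7ekudno+bWVh3Z3d3eHh3d0pIL4pXJ0k4GCc3OSk6aVlYS4qIfZtnR3dnd3d4eHd3Z0hPeUcabZ2Mintdnp2LaFdKaWhpSzhXR1d4eHh4eHh3N0+LaBlaaGhYV0pJR0hXZ1ppZ0lZe3loR2d4eIh4iYdIP4pnJ2hoWFhZa4hmZ2d4a4hoSnp6inY3N2d4eHd4amtveEc3d3hqe5uIaXl4aGhriFdZjJl6amhXN0dod3hoaY15WDh3d2hZaWh5eGh4d1hqimlriop7jY2MSWmJc="/>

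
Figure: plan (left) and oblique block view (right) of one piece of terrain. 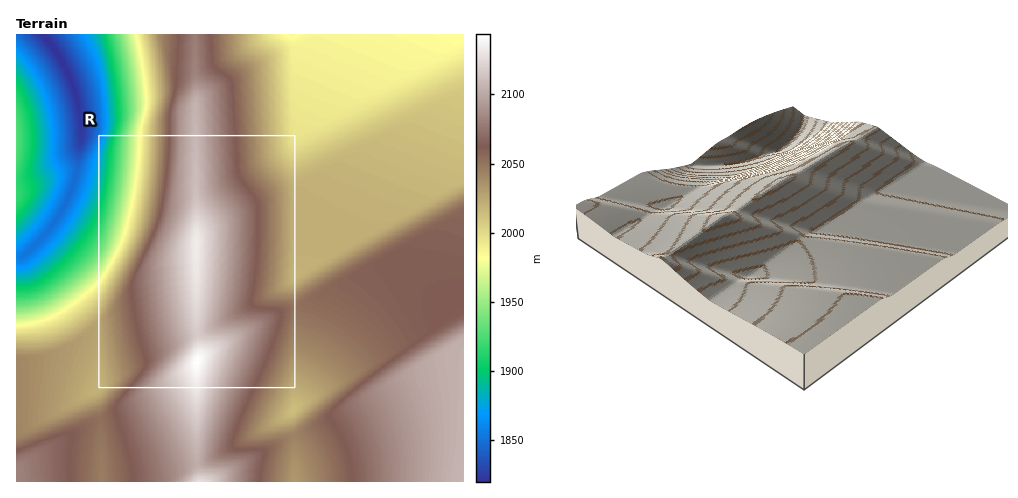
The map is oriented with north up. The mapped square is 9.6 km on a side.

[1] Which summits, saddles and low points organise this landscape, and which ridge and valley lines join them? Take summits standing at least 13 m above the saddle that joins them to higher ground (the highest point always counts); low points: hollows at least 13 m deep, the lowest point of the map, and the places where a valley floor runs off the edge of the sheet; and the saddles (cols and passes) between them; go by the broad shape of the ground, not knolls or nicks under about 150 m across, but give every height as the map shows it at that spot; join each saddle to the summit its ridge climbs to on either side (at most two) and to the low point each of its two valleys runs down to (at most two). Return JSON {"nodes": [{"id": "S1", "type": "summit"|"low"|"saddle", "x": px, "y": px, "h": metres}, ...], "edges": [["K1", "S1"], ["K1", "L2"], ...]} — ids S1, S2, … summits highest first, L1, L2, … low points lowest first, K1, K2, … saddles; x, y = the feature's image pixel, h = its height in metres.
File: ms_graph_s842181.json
{"nodes": [
{"id": "S1", "type": "summit", "x": 197, "y": 361, "h": 2144},
{"id": "S2", "type": "summit", "x": 196, "y": 245, "h": 2134},
{"id": "S3", "type": "summit", "x": 200, "y": 481, "h": 2129},
{"id": "S4", "type": "summit", "x": 463, "y": 478, "h": 2108},
{"id": "S5", "type": "summit", "x": 17, "y": 478, "h": 2082},
{"id": "S6", "type": "summit", "x": 17, "y": 140, "h": 1929},
{"id": "L1", "type": "low", "x": 50, "y": 43, "h": 1820},
{"id": "L2", "type": "low", "x": 291, "y": 35, "h": 1979},
{"id": "L3", "type": "low", "x": 294, "y": 410, "h": 2014},
{"id": "K1", "type": "saddle", "x": 197, "y": 333, "h": 2118},
{"id": "K2", "type": "saddle", "x": 197, "y": 462, "h": 2103},
{"id": "K3", "type": "saddle", "x": 99, "y": 420, "h": 2052},
{"id": "K4", "type": "saddle", "x": 294, "y": 308, "h": 2052},
{"id": "K5", "type": "saddle", "x": 294, "y": 436, "h": 2043},
{"id": "K6", "type": "saddle", "x": 95, "y": 327, "h": 2029},
{"id": "K7", "type": "saddle", "x": 17, "y": 257, "h": 1858},
{"id": "K8", "type": "saddle", "x": 34, "y": 253, "h": 1857}],
"edges": [["K1", "S1"], ["K1", "S2"], ["K1", "L1"], ["K1", "L2"], ["K2", "S1"], ["K2", "S3"], ["K2", "L1"], ["K2", "L3"], ["K3", "S1"], ["K3", "S5"], ["K3", "L1"], ["K4", "S1"], ["K4", "S4"], ["K4", "L2"], ["K4", "L3"], ["K5", "S3"], ["K5", "S4"], ["K5", "L3"], ["K6", "S2"], ["K6", "S5"], ["K6", "L1"], ["K7", "S5"], ["K7", "S6"], ["K7", "L1"], ["K8", "S2"], ["K8", "S5"], ["K8", "L1"]]}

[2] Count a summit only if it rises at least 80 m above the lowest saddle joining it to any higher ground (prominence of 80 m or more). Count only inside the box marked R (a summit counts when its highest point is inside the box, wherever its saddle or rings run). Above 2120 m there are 1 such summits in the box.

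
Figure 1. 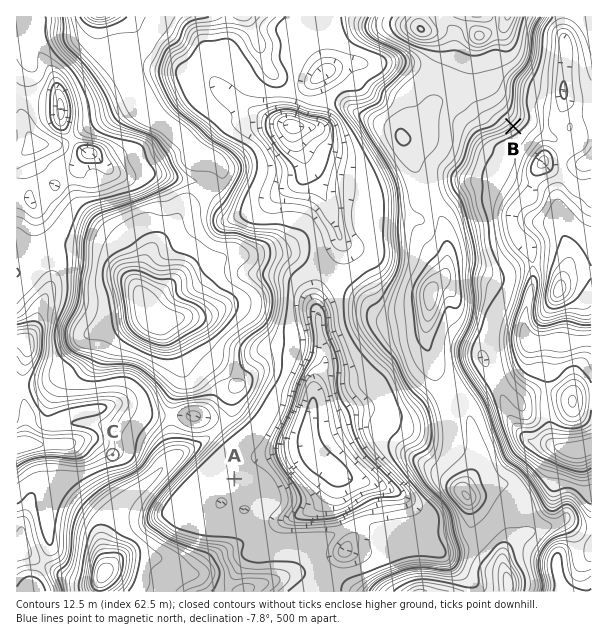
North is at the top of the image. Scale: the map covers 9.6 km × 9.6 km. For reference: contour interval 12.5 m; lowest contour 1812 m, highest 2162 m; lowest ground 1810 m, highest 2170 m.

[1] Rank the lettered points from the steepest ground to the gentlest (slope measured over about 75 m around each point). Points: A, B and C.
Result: B C A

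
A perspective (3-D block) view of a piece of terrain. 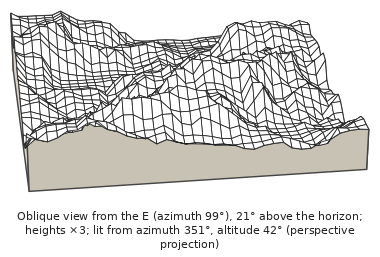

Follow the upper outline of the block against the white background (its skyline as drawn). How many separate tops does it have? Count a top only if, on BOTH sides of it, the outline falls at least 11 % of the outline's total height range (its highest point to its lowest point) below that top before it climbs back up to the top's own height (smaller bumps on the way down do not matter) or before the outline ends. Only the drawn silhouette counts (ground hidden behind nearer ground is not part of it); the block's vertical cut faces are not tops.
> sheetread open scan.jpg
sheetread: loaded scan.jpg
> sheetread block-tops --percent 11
2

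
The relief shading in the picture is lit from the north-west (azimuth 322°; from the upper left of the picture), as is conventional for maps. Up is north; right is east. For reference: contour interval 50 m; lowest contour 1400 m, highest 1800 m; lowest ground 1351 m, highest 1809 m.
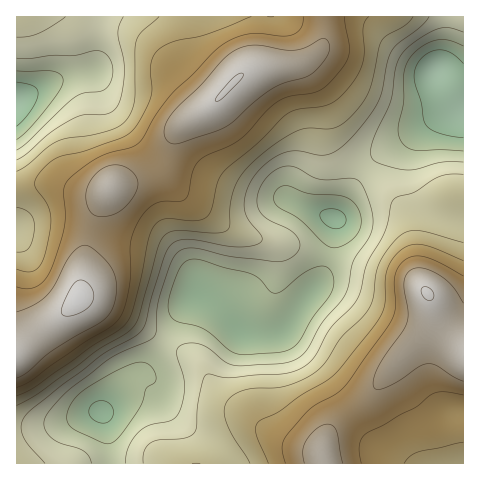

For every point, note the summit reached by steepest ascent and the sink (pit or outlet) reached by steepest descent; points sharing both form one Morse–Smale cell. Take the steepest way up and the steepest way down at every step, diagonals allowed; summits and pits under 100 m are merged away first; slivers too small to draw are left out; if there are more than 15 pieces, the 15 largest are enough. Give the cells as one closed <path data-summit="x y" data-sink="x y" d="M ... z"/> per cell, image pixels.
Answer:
<path data-summit="78 298" data-sink="334 218" d="M300 64l-40 3-15 5-29 29-30 20-8 8-6 11-5 24-7 7-51 17-19 40-9 48 0 11-3 12-11 12-51 40 1 113 92 0-1-29-3-17-4-6 25-33 11-7 7-1 9-9 28-50 15-17 6 1 13 8 23 26 10 3 25 0 8-2 9-9 26-35 8-15 6-17 4-21 0-16 6-5 24-42-16-11-12-15-12-48-14-24z"/><path data-summit="427 293" data-sink="334 218" d="M364 171l-8 11-16 31-6 5-2 27-14 39-28 38-9 9-8 2-30-1-5-2-23-26-15-9-4 0-10 9-33 58-9 9-7 1-11 7-25 33 6 16 3 36 214-1-1-17 8-18 41-35 24-31 32-32 4-10-1-19-10-16-5-13-3-27-9-31-6-12z"/><path data-summit="78 298" data-sink="17 102" d="M323 16l-307 1 1 334 50-40 11-12 3-12 0-11 9-48 19-40 51-17 7-7 5-24 6-11 8-8 30-20 29-29 15-5 34-2 20-9 6-7 4-8 1-19z"/><path data-summit="78 298" data-sink="437 71" d="M463 16l-139 1 1 17-5 15-6 7-14 7 6 5 14 22 9 20 3 27 8 15 8 8 16 10 18-18 21-11 28-20 16-8 17-4z"/><path data-summit="427 293" data-sink="463 463" d="M432 303l0 17-4 10-32 32-24 31-41 35-8 18 2 18 139-1 0-116-21-19-7-12z"/><path data-summit="427 293" data-sink="437 71" d="M463 109l-16 4-16 8-28 20-21 11-18 19 37 36 8 22 11 54 8 10 8 23 7 12 20 18z"/>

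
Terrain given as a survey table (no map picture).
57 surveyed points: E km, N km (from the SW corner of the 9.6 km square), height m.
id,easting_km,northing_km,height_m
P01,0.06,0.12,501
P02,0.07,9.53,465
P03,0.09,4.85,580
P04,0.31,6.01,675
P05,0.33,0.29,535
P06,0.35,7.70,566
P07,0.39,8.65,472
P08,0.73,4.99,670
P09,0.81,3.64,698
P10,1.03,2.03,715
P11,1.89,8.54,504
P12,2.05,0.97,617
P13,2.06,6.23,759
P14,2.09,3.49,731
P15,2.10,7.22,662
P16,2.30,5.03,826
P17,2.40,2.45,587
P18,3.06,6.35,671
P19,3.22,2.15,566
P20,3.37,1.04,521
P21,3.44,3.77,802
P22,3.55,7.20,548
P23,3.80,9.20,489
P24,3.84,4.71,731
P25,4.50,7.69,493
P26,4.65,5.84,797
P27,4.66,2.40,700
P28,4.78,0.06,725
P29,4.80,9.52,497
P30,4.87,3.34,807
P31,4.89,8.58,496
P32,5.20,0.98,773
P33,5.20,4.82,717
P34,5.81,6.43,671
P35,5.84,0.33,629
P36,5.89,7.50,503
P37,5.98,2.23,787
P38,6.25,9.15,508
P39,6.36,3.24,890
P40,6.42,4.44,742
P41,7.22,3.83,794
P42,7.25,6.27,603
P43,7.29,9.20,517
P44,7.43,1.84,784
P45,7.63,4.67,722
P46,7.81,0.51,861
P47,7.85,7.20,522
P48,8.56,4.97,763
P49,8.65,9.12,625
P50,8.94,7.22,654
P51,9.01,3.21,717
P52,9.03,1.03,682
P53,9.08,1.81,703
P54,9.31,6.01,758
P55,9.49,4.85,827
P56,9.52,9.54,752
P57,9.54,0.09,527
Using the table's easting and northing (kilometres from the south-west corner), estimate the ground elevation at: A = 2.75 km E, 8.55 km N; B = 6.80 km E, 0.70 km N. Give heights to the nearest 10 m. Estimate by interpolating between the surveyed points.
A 480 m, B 730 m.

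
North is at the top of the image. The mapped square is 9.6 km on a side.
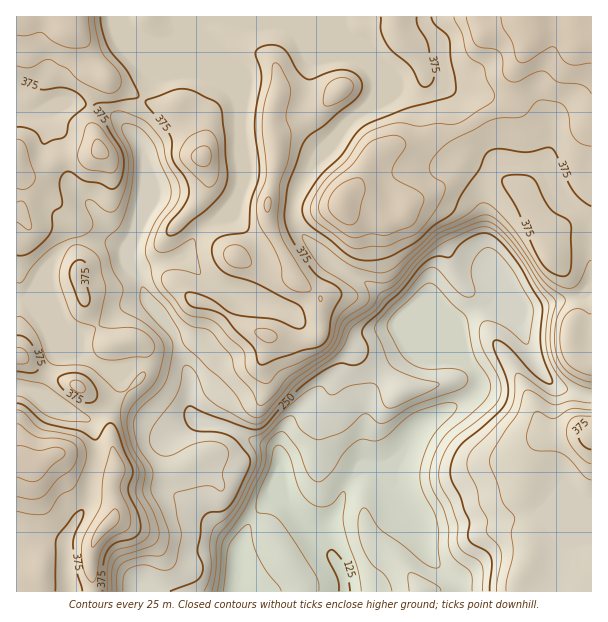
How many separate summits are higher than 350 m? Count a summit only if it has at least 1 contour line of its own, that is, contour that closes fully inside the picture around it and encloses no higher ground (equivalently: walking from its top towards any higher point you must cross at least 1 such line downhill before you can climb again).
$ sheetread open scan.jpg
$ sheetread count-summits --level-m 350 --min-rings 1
11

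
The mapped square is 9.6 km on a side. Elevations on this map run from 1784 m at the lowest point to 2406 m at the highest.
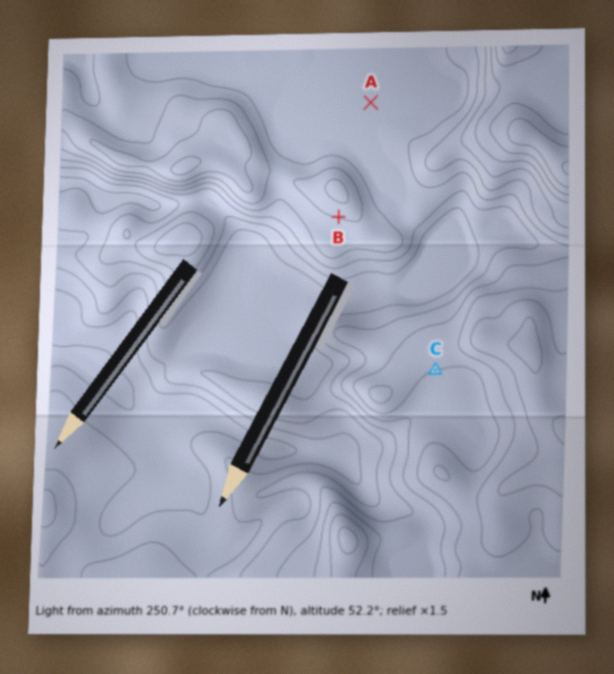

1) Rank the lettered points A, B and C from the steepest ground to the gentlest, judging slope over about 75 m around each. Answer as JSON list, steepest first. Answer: ["B", "C", "A"]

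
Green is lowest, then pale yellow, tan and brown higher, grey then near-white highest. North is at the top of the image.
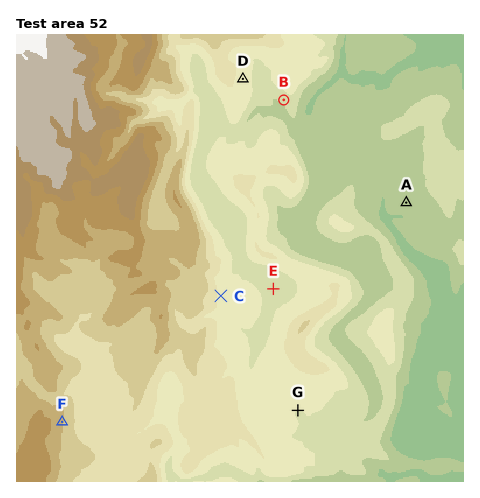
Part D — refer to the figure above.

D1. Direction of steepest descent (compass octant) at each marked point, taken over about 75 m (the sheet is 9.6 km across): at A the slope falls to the SW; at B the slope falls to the SW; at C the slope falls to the E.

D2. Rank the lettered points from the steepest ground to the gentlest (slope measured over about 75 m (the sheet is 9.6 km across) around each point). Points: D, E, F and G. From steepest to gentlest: F D G E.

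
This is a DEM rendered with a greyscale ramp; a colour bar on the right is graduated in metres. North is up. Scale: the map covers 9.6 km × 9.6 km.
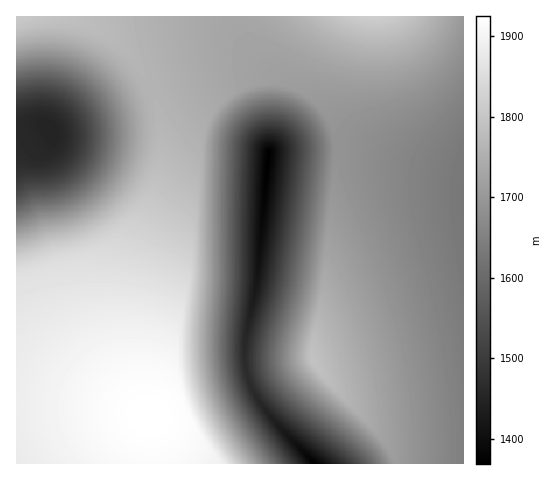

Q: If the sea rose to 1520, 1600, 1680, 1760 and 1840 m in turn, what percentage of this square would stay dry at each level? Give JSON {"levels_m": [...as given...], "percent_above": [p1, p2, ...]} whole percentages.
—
{"levels_m": [1520, 1600, 1680, 1760, 1840], "percent_above": [90, 83, 62, 31, 19]}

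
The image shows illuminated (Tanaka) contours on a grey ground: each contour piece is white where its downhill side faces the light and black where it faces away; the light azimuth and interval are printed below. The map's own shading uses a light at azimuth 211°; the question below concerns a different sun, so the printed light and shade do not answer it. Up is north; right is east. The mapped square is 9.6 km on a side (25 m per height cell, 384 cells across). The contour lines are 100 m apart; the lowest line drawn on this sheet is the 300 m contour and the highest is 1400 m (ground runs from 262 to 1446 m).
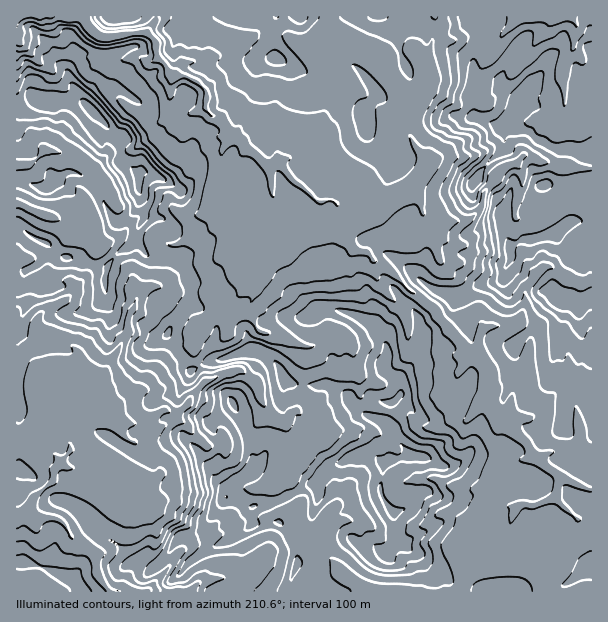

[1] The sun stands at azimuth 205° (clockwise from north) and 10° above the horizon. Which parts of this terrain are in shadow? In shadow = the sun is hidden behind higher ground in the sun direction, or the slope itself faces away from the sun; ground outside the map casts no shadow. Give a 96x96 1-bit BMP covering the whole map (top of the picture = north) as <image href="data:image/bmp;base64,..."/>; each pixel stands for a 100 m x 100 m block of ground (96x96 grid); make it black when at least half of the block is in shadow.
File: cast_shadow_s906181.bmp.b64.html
<image width="96" height="96" href="data:image/bmp;base64,Qk2+BAAAAAAAAD4AAAAoAAAAYAAAAGAAAAABAAEAAAAAAIAEAAATCwAAEwsAAAIAAAAAAAAA////AAAAAAAAHgAAgAAAAAAAAAAAHgAB/AAAAAAD8AAAPgAA/AAAAABD8AAB/gAgAAAAAADD8AAP/AAgAABAAAOB8AD///cIAAHAAAeAAAD//j8MAAHAAB+AAAD//D+HAAHAAD+AAAD/+P+AQAPAXP+AAAD/4f+4AAOB+P8AAAD/w//8AAcD+PgAAAD/x//8AA8D8H4AABl/D//8AD4AwB+AADg+H//+AAwAAAeAB/gYf//+AQAAAwAAB/AB/+P+B/AAAgAAAOEH/4HmH/wAA+fgAAcH/gAAH/4AAf/AAA8D/IAAcP4AAP/AAFwd/wAAeH7AAD4AAcB9/gAA/zDgAAAAH8D4wAAA/9B4AAPAH4B0AAAB/8E+CAfgDz8EAAAD/8M//z/+Dj4AADAH/f8//n///AAAgGAPMf8P/P//+AAAgMAeAf4H+f//+AAAgIB8Af4D8///8AAAgAA4Af4AB////AABgADRA/gAH///4AADgAAPB+AAf///gABDAAAHj8AA8P//gABGAAAAH8AA7n//gABGIAAAP8AD/v//gAAEQAAB/8AP/v//gAAAwAAA/4P//P//gAAAAAAAf4f/4///gAAAAAAMH4//4///gAAAAAAOBh//4///gAAAAAAP8D//4///AAAAAAAf////8///AAAEAAgP////w///AAAYABgX////B///wAAwAAEx//8AB///8AAgAAdAf/4AD///+AAAAGxgf/gAP///AAAAAGzgf/4A//+OAAADwODhv/+///8AAAABwED/n/////4AAB4AAOGHj/////wAAD8AAeGDN/////PgAD8PgeABM////+/wA/8AAOAHg//////8AfgAAGAHgf/////8DfCABEAHwP/////wAMAAPwAfwH/////wAAAB/wP/gD/////wEAAD/8f/gA/////wAAAH/sf/gAf////AIAA//AcPgAP///+ALwB//AAPgAH////wP8D//AA/AABn///4P+D/+MH/AAAH//+IPzz/2cP/AAA///8AMAz/gcHhACB+//4AMARwA4FAAGD8f/wEsAAAA4cAAGPAP/wFuAAABwYcAGeAG/gB+AB4DgB+AG8AAHgB+//7HgH+AOwAABge+////AP+AfwAAAA+f/9/+D//R/oAAAB+P/8f8H//78AAAAA+H/AHwD///4AAAAAODAABgD///gAAAAAAAH8AAD///gAAAAAAAf8AAP///AAAAAAAA/8AAP//8AAAAAAAD/8AAf//4AAAAAABg/8AA///4AAAAABPgH4AB///4AAAAAHvwDAAD///4AAAAAPPgQAP3///4AAAQgOEAwA/////wAAABwEAMCC/////wAAADgAIOeC/////wAAAHgAIf3D/////wAAAPAAD/3H/////wAEAOCAD/3L/////wAeAcEAD37b/////4B+AQAABz97/////wH+AAABhx+z/////wB+AAADgw/v/////gB8AAAAAf/8/////AA4AAAAAf/9////wAAAAABgAP/1////wAAAAADgA//8="/>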